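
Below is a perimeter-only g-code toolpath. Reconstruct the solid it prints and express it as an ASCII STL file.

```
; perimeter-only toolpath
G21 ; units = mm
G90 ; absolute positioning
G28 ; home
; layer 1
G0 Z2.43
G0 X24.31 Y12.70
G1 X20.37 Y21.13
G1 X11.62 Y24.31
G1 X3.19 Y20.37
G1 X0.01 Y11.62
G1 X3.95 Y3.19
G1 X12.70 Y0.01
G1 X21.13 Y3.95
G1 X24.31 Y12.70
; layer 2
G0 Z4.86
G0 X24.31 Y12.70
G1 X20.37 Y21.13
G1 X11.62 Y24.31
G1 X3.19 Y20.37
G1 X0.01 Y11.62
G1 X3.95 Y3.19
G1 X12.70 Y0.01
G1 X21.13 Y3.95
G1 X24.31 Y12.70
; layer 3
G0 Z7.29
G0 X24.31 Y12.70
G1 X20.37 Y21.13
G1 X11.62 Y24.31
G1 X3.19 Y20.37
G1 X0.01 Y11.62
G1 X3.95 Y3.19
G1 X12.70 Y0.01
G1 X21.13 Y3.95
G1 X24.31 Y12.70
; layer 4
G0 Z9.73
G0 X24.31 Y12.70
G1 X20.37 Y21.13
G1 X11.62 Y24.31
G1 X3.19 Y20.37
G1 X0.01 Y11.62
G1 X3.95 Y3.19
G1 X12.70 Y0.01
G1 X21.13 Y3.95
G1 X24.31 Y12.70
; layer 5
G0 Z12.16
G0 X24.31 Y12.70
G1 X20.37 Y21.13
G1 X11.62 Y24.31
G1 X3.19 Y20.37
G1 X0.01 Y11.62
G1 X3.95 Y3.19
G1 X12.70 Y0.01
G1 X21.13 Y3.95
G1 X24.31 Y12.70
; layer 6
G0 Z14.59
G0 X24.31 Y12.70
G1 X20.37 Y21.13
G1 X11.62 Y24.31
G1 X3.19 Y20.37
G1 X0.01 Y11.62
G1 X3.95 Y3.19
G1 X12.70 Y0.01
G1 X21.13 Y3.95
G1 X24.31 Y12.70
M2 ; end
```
solid part
  facet normal 0.0000 0.0000 -1.0000
    outer loop
      vertex 11.62 24.31 0.00
      vertex 20.37 21.13 0.00
      vertex 24.31 12.70 0.00
    endloop
  endfacet
  facet normal 0.0000 0.0000 -1.0000
    outer loop
      vertex 3.19 20.37 0.00
      vertex 11.62 24.31 0.00
      vertex 24.31 12.70 0.00
    endloop
  endfacet
  facet normal 0.0000 0.0000 -1.0000
    outer loop
      vertex 0.01 11.62 0.00
      vertex 3.19 20.37 0.00
      vertex 24.31 12.70 0.00
    endloop
  endfacet
  facet normal 0.0000 0.0000 -1.0000
    outer loop
      vertex 3.95 3.19 0.00
      vertex 0.01 11.62 0.00
      vertex 24.31 12.70 0.00
    endloop
  endfacet
  facet normal 0.0000 0.0000 -1.0000
    outer loop
      vertex 12.70 0.01 0.00
      vertex 3.95 3.19 0.00
      vertex 24.31 12.70 0.00
    endloop
  endfacet
  facet normal 0.0000 0.0000 -1.0000
    outer loop
      vertex 21.13 3.95 0.00
      vertex 12.70 0.01 0.00
      vertex 24.31 12.70 0.00
    endloop
  endfacet
  facet normal 0.0000 0.0000 1.0000
    outer loop
      vertex 24.31 12.70 14.59
      vertex 20.37 21.13 14.59
      vertex 11.62 24.31 14.59
    endloop
  endfacet
  facet normal 0.0000 0.0000 1.0000
    outer loop
      vertex 24.31 12.70 14.59
      vertex 11.62 24.31 14.59
      vertex 3.19 20.37 14.59
    endloop
  endfacet
  facet normal 0.0000 0.0000 1.0000
    outer loop
      vertex 24.31 12.70 14.59
      vertex 3.19 20.37 14.59
      vertex 0.01 11.62 14.59
    endloop
  endfacet
  facet normal 0.0000 0.0000 1.0000
    outer loop
      vertex 24.31 12.70 14.59
      vertex 0.01 11.62 14.59
      vertex 3.95 3.19 14.59
    endloop
  endfacet
  facet normal 0.0000 0.0000 1.0000
    outer loop
      vertex 24.31 12.70 14.59
      vertex 3.95 3.19 14.59
      vertex 12.70 0.01 14.59
    endloop
  endfacet
  facet normal 0.0000 0.0000 1.0000
    outer loop
      vertex 24.31 12.70 14.59
      vertex 12.70 0.01 14.59
      vertex 21.13 3.95 14.59
    endloop
  endfacet
  facet normal 0.9059 0.4234 0.0000
    outer loop
      vertex 24.31 12.70 0.00
      vertex 20.37 21.13 0.00
      vertex 20.37 21.13 14.59
    endloop
  endfacet
  facet normal 0.9059 0.4234 0.0000
    outer loop
      vertex 24.31 12.70 0.00
      vertex 20.37 21.13 14.59
      vertex 24.31 12.70 14.59
    endloop
  endfacet
  facet normal 0.3416 0.9399 0.0000
    outer loop
      vertex 20.37 21.13 0.00
      vertex 11.62 24.31 0.00
      vertex 11.62 24.31 14.59
    endloop
  endfacet
  facet normal 0.3416 0.9399 0.0000
    outer loop
      vertex 20.37 21.13 0.00
      vertex 11.62 24.31 14.59
      vertex 20.37 21.13 14.59
    endloop
  endfacet
  facet normal -0.4234 0.9059 0.0000
    outer loop
      vertex 11.62 24.31 0.00
      vertex 3.19 20.37 0.00
      vertex 3.19 20.37 14.59
    endloop
  endfacet
  facet normal -0.4234 0.9059 0.0000
    outer loop
      vertex 11.62 24.31 0.00
      vertex 3.19 20.37 14.59
      vertex 11.62 24.31 14.59
    endloop
  endfacet
  facet normal -0.9399 0.3416 0.0000
    outer loop
      vertex 3.19 20.37 0.00
      vertex 0.01 11.62 0.00
      vertex 0.01 11.62 14.59
    endloop
  endfacet
  facet normal -0.9399 0.3416 0.0000
    outer loop
      vertex 3.19 20.37 0.00
      vertex 0.01 11.62 14.59
      vertex 3.19 20.37 14.59
    endloop
  endfacet
  facet normal -0.9059 -0.4234 0.0000
    outer loop
      vertex 0.01 11.62 0.00
      vertex 3.95 3.19 0.00
      vertex 3.95 3.19 14.59
    endloop
  endfacet
  facet normal -0.9059 -0.4234 0.0000
    outer loop
      vertex 0.01 11.62 0.00
      vertex 3.95 3.19 14.59
      vertex 0.01 11.62 14.59
    endloop
  endfacet
  facet normal -0.3416 -0.9399 0.0000
    outer loop
      vertex 3.95 3.19 0.00
      vertex 12.70 0.01 0.00
      vertex 12.70 0.01 14.59
    endloop
  endfacet
  facet normal -0.3416 -0.9399 0.0000
    outer loop
      vertex 3.95 3.19 0.00
      vertex 12.70 0.01 14.59
      vertex 3.95 3.19 14.59
    endloop
  endfacet
  facet normal 0.4234 -0.9059 0.0000
    outer loop
      vertex 12.70 0.01 0.00
      vertex 21.13 3.95 0.00
      vertex 21.13 3.95 14.59
    endloop
  endfacet
  facet normal 0.4234 -0.9059 0.0000
    outer loop
      vertex 12.70 0.01 0.00
      vertex 21.13 3.95 14.59
      vertex 12.70 0.01 14.59
    endloop
  endfacet
  facet normal 0.9399 -0.3416 0.0000
    outer loop
      vertex 21.13 3.95 0.00
      vertex 24.31 12.70 0.00
      vertex 24.31 12.70 14.59
    endloop
  endfacet
  facet normal 0.9399 -0.3416 0.0000
    outer loop
      vertex 21.13 3.95 0.00
      vertex 24.31 12.70 14.59
      vertex 21.13 3.95 14.59
    endloop
  endfacet
endsolid part

The G0 Z moves step by Δz≈2.43 mm. Every layer's G1 loop is the same polygon, so the solid is a straight extrusion of it from z=0 to z≈14.6. Closing with flat bottom and top caps and triangulating gives 28 facets — a regular 8-sided prism (a cylinder approximated with 8 flat sides), circumscribed radius ≈ 12.2 mm, height ≈ 14.6 mm.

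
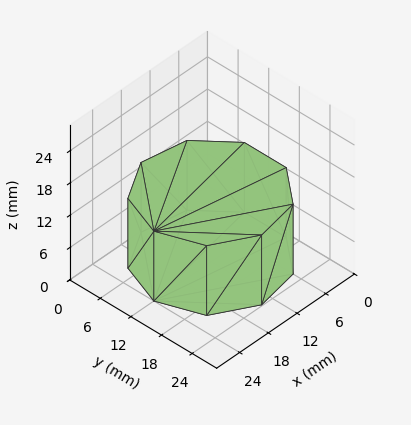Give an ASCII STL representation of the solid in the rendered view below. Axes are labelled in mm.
Reading the render: the shape is a regular 9-sided prism (a cylinder approximated with 9 flat sides), circumscribed radius ≈ 12 mm, height ≈ 13 mm (dimensions read to the nearest mm from the axis ticks). For the STL, each face is triangulated and given an outward normal.

solid part
  facet normal 0.0000 0.0000 -1.0000
    outer loop
      vertex 14.084 23.818 0.000
      vertex 21.193 19.713 0.000
      vertex 24.000 12.000 0.000
    endloop
  endfacet
  facet normal 0.0000 0.0000 -1.0000
    outer loop
      vertex 6.000 22.392 0.000
      vertex 14.084 23.818 0.000
      vertex 24.000 12.000 0.000
    endloop
  endfacet
  facet normal 0.0000 0.0000 -1.0000
    outer loop
      vertex 0.724 16.104 0.000
      vertex 6.000 22.392 0.000
      vertex 24.000 12.000 0.000
    endloop
  endfacet
  facet normal 0.0000 0.0000 -1.0000
    outer loop
      vertex 0.724 7.896 0.000
      vertex 0.724 16.104 0.000
      vertex 24.000 12.000 0.000
    endloop
  endfacet
  facet normal 0.0000 0.0000 -1.0000
    outer loop
      vertex 6.000 1.608 0.000
      vertex 0.724 7.896 0.000
      vertex 24.000 12.000 0.000
    endloop
  endfacet
  facet normal 0.0000 0.0000 -1.0000
    outer loop
      vertex 14.084 0.182 0.000
      vertex 6.000 1.608 0.000
      vertex 24.000 12.000 0.000
    endloop
  endfacet
  facet normal 0.0000 0.0000 -1.0000
    outer loop
      vertex 21.193 4.287 0.000
      vertex 14.084 0.182 0.000
      vertex 24.000 12.000 0.000
    endloop
  endfacet
  facet normal 0.0000 0.0000 1.0000
    outer loop
      vertex 24.000 12.000 13.000
      vertex 21.193 19.713 13.000
      vertex 14.084 23.818 13.000
    endloop
  endfacet
  facet normal 0.0000 0.0000 1.0000
    outer loop
      vertex 24.000 12.000 13.000
      vertex 14.084 23.818 13.000
      vertex 6.000 22.392 13.000
    endloop
  endfacet
  facet normal 0.0000 0.0000 1.0000
    outer loop
      vertex 24.000 12.000 13.000
      vertex 6.000 22.392 13.000
      vertex 0.724 16.104 13.000
    endloop
  endfacet
  facet normal 0.0000 0.0000 1.0000
    outer loop
      vertex 24.000 12.000 13.000
      vertex 0.724 16.104 13.000
      vertex 0.724 7.896 13.000
    endloop
  endfacet
  facet normal 0.0000 0.0000 1.0000
    outer loop
      vertex 24.000 12.000 13.000
      vertex 0.724 7.896 13.000
      vertex 6.000 1.608 13.000
    endloop
  endfacet
  facet normal 0.0000 0.0000 1.0000
    outer loop
      vertex 24.000 12.000 13.000
      vertex 6.000 1.608 13.000
      vertex 14.084 0.182 13.000
    endloop
  endfacet
  facet normal 0.0000 0.0000 1.0000
    outer loop
      vertex 24.000 12.000 13.000
      vertex 14.084 0.182 13.000
      vertex 21.193 4.287 13.000
    endloop
  endfacet
  facet normal 0.9397 0.3420 0.0000
    outer loop
      vertex 24.000 12.000 0.000
      vertex 21.193 19.713 0.000
      vertex 21.193 19.713 13.000
    endloop
  endfacet
  facet normal 0.9397 0.3420 0.0000
    outer loop
      vertex 24.000 12.000 0.000
      vertex 21.193 19.713 13.000
      vertex 24.000 12.000 13.000
    endloop
  endfacet
  facet normal 0.5001 0.8660 0.0000
    outer loop
      vertex 21.193 19.713 0.000
      vertex 14.084 23.818 0.000
      vertex 14.084 23.818 13.000
    endloop
  endfacet
  facet normal 0.5001 0.8660 0.0000
    outer loop
      vertex 21.193 19.713 0.000
      vertex 14.084 23.818 13.000
      vertex 21.193 19.713 13.000
    endloop
  endfacet
  facet normal -0.1737 0.9848 0.0000
    outer loop
      vertex 14.084 23.818 0.000
      vertex 6.000 22.392 0.000
      vertex 6.000 22.392 13.000
    endloop
  endfacet
  facet normal -0.1737 0.9848 0.0000
    outer loop
      vertex 14.084 23.818 0.000
      vertex 6.000 22.392 13.000
      vertex 14.084 23.818 13.000
    endloop
  endfacet
  facet normal -0.7661 0.6428 0.0000
    outer loop
      vertex 6.000 22.392 0.000
      vertex 0.724 16.104 0.000
      vertex 0.724 16.104 13.000
    endloop
  endfacet
  facet normal -0.7661 0.6428 0.0000
    outer loop
      vertex 6.000 22.392 0.000
      vertex 0.724 16.104 13.000
      vertex 6.000 22.392 13.000
    endloop
  endfacet
  facet normal -1.0000 0.0000 0.0000
    outer loop
      vertex 0.724 16.104 0.000
      vertex 0.724 7.896 0.000
      vertex 0.724 7.896 13.000
    endloop
  endfacet
  facet normal -1.0000 0.0000 0.0000
    outer loop
      vertex 0.724 16.104 0.000
      vertex 0.724 7.896 13.000
      vertex 0.724 16.104 13.000
    endloop
  endfacet
  facet normal -0.7661 -0.6428 0.0000
    outer loop
      vertex 0.724 7.896 0.000
      vertex 6.000 1.608 0.000
      vertex 6.000 1.608 13.000
    endloop
  endfacet
  facet normal -0.7661 -0.6428 0.0000
    outer loop
      vertex 0.724 7.896 0.000
      vertex 6.000 1.608 13.000
      vertex 0.724 7.896 13.000
    endloop
  endfacet
  facet normal -0.1737 -0.9848 0.0000
    outer loop
      vertex 6.000 1.608 0.000
      vertex 14.084 0.182 0.000
      vertex 14.084 0.182 13.000
    endloop
  endfacet
  facet normal -0.1737 -0.9848 0.0000
    outer loop
      vertex 6.000 1.608 0.000
      vertex 14.084 0.182 13.000
      vertex 6.000 1.608 13.000
    endloop
  endfacet
  facet normal 0.5001 -0.8660 0.0000
    outer loop
      vertex 14.084 0.182 0.000
      vertex 21.193 4.287 0.000
      vertex 21.193 4.287 13.000
    endloop
  endfacet
  facet normal 0.5001 -0.8660 0.0000
    outer loop
      vertex 14.084 0.182 0.000
      vertex 21.193 4.287 13.000
      vertex 14.084 0.182 13.000
    endloop
  endfacet
  facet normal 0.9397 -0.3420 0.0000
    outer loop
      vertex 21.193 4.287 0.000
      vertex 24.000 12.000 0.000
      vertex 24.000 12.000 13.000
    endloop
  endfacet
  facet normal 0.9397 -0.3420 0.0000
    outer loop
      vertex 21.193 4.287 0.000
      vertex 24.000 12.000 13.000
      vertex 21.193 4.287 13.000
    endloop
  endfacet
endsolid part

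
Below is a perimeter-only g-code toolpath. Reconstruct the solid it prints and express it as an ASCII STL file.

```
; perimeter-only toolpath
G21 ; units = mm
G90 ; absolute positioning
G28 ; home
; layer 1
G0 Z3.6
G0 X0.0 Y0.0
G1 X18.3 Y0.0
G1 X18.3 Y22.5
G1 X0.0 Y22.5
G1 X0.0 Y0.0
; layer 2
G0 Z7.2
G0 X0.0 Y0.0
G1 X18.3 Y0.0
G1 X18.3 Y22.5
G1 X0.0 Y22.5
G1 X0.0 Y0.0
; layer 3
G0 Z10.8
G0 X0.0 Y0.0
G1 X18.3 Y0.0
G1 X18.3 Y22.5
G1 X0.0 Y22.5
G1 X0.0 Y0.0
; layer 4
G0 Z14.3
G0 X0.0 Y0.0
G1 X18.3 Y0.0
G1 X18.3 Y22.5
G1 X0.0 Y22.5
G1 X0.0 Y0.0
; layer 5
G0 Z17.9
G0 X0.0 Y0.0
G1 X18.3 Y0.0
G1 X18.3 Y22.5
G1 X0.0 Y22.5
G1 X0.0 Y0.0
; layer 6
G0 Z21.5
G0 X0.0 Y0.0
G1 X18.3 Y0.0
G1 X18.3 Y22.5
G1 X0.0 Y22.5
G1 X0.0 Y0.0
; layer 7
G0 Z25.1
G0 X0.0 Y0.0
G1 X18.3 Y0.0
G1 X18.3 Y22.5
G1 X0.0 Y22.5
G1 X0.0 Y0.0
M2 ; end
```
solid part
  facet normal 0.0000 0.0000 -1.0000
    outer loop
      vertex 18.3 22.5 0.0
      vertex 18.3 0.0 0.0
      vertex 0.0 0.0 0.0
    endloop
  endfacet
  facet normal 0.0000 0.0000 -1.0000
    outer loop
      vertex 0.0 22.5 0.0
      vertex 18.3 22.5 0.0
      vertex 0.0 0.0 0.0
    endloop
  endfacet
  facet normal 0.0000 0.0000 1.0000
    outer loop
      vertex 0.0 0.0 25.1
      vertex 18.3 0.0 25.1
      vertex 18.3 22.5 25.1
    endloop
  endfacet
  facet normal 0.0000 0.0000 1.0000
    outer loop
      vertex 0.0 0.0 25.1
      vertex 18.3 22.5 25.1
      vertex 0.0 22.5 25.1
    endloop
  endfacet
  facet normal 0.0000 -1.0000 0.0000
    outer loop
      vertex 0.0 0.0 0.0
      vertex 18.3 0.0 0.0
      vertex 18.3 0.0 25.1
    endloop
  endfacet
  facet normal 0.0000 -1.0000 0.0000
    outer loop
      vertex 0.0 0.0 0.0
      vertex 18.3 0.0 25.1
      vertex 0.0 0.0 25.1
    endloop
  endfacet
  facet normal 0.0000 1.0000 0.0000
    outer loop
      vertex 18.3 22.5 25.1
      vertex 18.3 22.5 0.0
      vertex 0.0 22.5 0.0
    endloop
  endfacet
  facet normal 0.0000 1.0000 0.0000
    outer loop
      vertex 0.0 22.5 25.1
      vertex 18.3 22.5 25.1
      vertex 0.0 22.5 0.0
    endloop
  endfacet
  facet normal -1.0000 0.0000 0.0000
    outer loop
      vertex 0.0 22.5 25.1
      vertex 0.0 22.5 0.0
      vertex 0.0 0.0 0.0
    endloop
  endfacet
  facet normal -1.0000 0.0000 0.0000
    outer loop
      vertex 0.0 0.0 25.1
      vertex 0.0 22.5 25.1
      vertex 0.0 0.0 0.0
    endloop
  endfacet
  facet normal 1.0000 0.0000 0.0000
    outer loop
      vertex 18.3 0.0 0.0
      vertex 18.3 22.5 0.0
      vertex 18.3 22.5 25.1
    endloop
  endfacet
  facet normal 1.0000 0.0000 0.0000
    outer loop
      vertex 18.3 0.0 0.0
      vertex 18.3 22.5 25.1
      vertex 18.3 0.0 25.1
    endloop
  endfacet
endsolid part

The G0 Z moves step by Δz≈3.6 mm. Every layer's G1 loop is the same polygon, so the solid is a straight extrusion of it from z=0 to z≈25.1. Closing with flat bottom and top caps and triangulating gives 12 facets — a rectangular box, roughly 18.3 × 22.5 mm footprint and 25.1 mm tall.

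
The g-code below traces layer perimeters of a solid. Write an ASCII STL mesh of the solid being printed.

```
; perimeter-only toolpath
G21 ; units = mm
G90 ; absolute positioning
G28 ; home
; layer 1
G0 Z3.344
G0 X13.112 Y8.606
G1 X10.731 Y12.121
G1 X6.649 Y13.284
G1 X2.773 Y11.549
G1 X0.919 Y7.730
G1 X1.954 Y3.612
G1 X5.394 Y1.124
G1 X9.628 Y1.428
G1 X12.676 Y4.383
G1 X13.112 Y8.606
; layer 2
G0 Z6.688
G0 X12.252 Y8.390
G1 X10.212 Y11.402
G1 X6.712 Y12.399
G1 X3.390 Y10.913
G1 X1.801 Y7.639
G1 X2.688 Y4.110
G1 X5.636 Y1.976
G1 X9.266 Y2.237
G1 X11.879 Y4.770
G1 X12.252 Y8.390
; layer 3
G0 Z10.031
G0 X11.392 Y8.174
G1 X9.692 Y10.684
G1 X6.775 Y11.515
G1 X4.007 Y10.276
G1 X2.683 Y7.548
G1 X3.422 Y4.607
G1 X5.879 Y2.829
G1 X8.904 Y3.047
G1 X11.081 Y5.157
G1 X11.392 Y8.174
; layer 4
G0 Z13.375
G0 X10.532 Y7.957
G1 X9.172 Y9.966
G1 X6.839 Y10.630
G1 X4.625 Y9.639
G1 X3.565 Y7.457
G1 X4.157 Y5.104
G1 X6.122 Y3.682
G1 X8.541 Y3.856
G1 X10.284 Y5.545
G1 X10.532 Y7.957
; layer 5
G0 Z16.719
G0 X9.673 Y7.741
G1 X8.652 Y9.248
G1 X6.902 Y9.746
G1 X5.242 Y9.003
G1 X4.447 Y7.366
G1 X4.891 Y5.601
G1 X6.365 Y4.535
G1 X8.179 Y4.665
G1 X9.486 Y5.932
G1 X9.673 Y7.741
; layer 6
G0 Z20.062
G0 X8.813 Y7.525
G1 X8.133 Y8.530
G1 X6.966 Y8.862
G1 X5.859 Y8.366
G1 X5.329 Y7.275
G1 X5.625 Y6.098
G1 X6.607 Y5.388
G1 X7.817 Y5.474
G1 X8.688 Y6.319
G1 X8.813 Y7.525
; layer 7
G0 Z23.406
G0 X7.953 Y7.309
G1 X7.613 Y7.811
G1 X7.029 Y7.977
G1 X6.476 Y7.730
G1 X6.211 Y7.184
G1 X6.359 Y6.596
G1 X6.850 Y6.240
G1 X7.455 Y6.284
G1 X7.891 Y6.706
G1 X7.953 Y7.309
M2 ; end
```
solid part
  facet normal 0.0000 0.0000 -1.0000
    outer loop
      vertex 6.585 14.168 0.000
      vertex 11.251 12.839 0.000
      vertex 13.972 8.822 0.000
    endloop
  endfacet
  facet normal 0.0000 0.0000 -1.0000
    outer loop
      vertex 2.156 12.186 0.000
      vertex 6.585 14.168 0.000
      vertex 13.972 8.822 0.000
    endloop
  endfacet
  facet normal 0.0000 0.0000 -1.0000
    outer loop
      vertex 0.037 7.821 0.000
      vertex 2.156 12.186 0.000
      vertex 13.972 8.822 0.000
    endloop
  endfacet
  facet normal 0.0000 0.0000 -1.0000
    outer loop
      vertex 1.220 3.115 0.000
      vertex 0.037 7.821 0.000
      vertex 13.972 8.822 0.000
    endloop
  endfacet
  facet normal 0.0000 0.0000 -1.0000
    outer loop
      vertex 5.151 0.271 0.000
      vertex 1.220 3.115 0.000
      vertex 13.972 8.822 0.000
    endloop
  endfacet
  facet normal 0.0000 0.0000 -1.0000
    outer loop
      vertex 9.990 0.619 0.000
      vertex 5.151 0.271 0.000
      vertex 13.972 8.822 0.000
    endloop
  endfacet
  facet normal 0.0000 0.0000 -1.0000
    outer loop
      vertex 13.474 3.996 0.000
      vertex 9.990 0.619 0.000
      vertex 13.972 8.822 0.000
    endloop
  endfacet
  facet normal 0.8034 0.5442 0.2418
    outer loop
      vertex 13.972 8.822 0.000
      vertex 11.251 12.839 0.000
      vertex 7.093 7.093 26.750
    endloop
  endfacet
  facet normal 0.2658 0.9332 0.2418
    outer loop
      vertex 11.251 12.839 0.000
      vertex 6.585 14.168 0.000
      vertex 7.093 7.093 26.750
    endloop
  endfacet
  facet normal -0.3964 0.8857 0.2418
    outer loop
      vertex 6.585 14.168 0.000
      vertex 2.156 12.186 0.000
      vertex 7.093 7.093 26.750
    endloop
  endfacet
  facet normal -0.8729 0.4238 0.2418
    outer loop
      vertex 2.156 12.186 0.000
      vertex 0.037 7.821 0.000
      vertex 7.093 7.093 26.750
    endloop
  endfacet
  facet normal -0.9411 -0.2366 0.2418
    outer loop
      vertex 0.037 7.821 0.000
      vertex 1.220 3.115 0.000
      vertex 7.093 7.093 26.750
    endloop
  endfacet
  facet normal -0.5688 -0.7862 0.2418
    outer loop
      vertex 1.220 3.115 0.000
      vertex 5.151 0.271 0.000
      vertex 7.093 7.093 26.750
    endloop
  endfacet
  facet normal 0.0696 -0.9678 0.2418
    outer loop
      vertex 5.151 0.271 0.000
      vertex 9.990 0.619 0.000
      vertex 7.093 7.093 26.750
    endloop
  endfacet
  facet normal 0.6753 -0.6967 0.2418
    outer loop
      vertex 9.990 0.619 0.000
      vertex 13.474 3.996 0.000
      vertex 7.093 7.093 26.750
    endloop
  endfacet
  facet normal 0.9652 -0.0996 0.2418
    outer loop
      vertex 13.474 3.996 0.000
      vertex 13.972 8.822 0.000
      vertex 7.093 7.093 26.750
    endloop
  endfacet
endsolid part

The G0 Z moves step by Δz≈3.344 mm. The G1 loops shrink linearly with z, so the solid tapers from its base footprint up to z≈26.8. Closing with a flat bottom cap and the tapered top and triangulating gives 16 facets — a regular 9-sided pyramid, base circumscribed radius ≈ 7.09 mm, apex at z ≈ 26.8 mm.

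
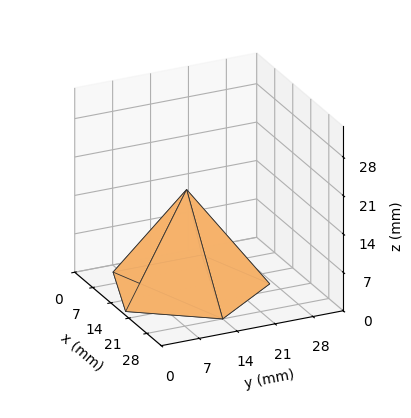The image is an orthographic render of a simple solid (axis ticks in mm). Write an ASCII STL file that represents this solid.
Reading the render: the shape is a regular 5-sided pyramid, base circumscribed radius ≈ 14 mm, apex at z ≈ 18 mm (dimensions read to the nearest mm from the axis ticks). For the STL, each face is triangulated and given an outward normal.

solid part
  facet normal 0.0000 0.0000 -1.0000
    outer loop
      vertex 2.7 22.2 0.0
      vertex 18.3 27.3 0.0
      vertex 28.0 14.0 0.0
    endloop
  endfacet
  facet normal 0.0000 0.0000 -1.0000
    outer loop
      vertex 2.7 5.8 0.0
      vertex 2.7 22.2 0.0
      vertex 28.0 14.0 0.0
    endloop
  endfacet
  facet normal 0.0000 0.0000 -1.0000
    outer loop
      vertex 18.3 0.7 0.0
      vertex 2.7 5.8 0.0
      vertex 28.0 14.0 0.0
    endloop
  endfacet
  facet normal 0.6841 0.4989 0.5321
    outer loop
      vertex 28.0 14.0 0.0
      vertex 18.3 27.3 0.0
      vertex 14.0 14.0 18.0
    endloop
  endfacet
  facet normal -0.2631 0.8049 0.5319
    outer loop
      vertex 18.3 27.3 0.0
      vertex 2.7 22.2 0.0
      vertex 14.0 14.0 18.0
    endloop
  endfacet
  facet normal -0.8469 0.0000 0.5317
    outer loop
      vertex 2.7 22.2 0.0
      vertex 2.7 5.8 0.0
      vertex 14.0 14.0 18.0
    endloop
  endfacet
  facet normal -0.2631 -0.8049 0.5319
    outer loop
      vertex 2.7 5.8 0.0
      vertex 18.3 0.7 0.0
      vertex 14.0 14.0 18.0
    endloop
  endfacet
  facet normal 0.6841 -0.4989 0.5321
    outer loop
      vertex 18.3 0.7 0.0
      vertex 28.0 14.0 0.0
      vertex 14.0 14.0 18.0
    endloop
  endfacet
endsolid part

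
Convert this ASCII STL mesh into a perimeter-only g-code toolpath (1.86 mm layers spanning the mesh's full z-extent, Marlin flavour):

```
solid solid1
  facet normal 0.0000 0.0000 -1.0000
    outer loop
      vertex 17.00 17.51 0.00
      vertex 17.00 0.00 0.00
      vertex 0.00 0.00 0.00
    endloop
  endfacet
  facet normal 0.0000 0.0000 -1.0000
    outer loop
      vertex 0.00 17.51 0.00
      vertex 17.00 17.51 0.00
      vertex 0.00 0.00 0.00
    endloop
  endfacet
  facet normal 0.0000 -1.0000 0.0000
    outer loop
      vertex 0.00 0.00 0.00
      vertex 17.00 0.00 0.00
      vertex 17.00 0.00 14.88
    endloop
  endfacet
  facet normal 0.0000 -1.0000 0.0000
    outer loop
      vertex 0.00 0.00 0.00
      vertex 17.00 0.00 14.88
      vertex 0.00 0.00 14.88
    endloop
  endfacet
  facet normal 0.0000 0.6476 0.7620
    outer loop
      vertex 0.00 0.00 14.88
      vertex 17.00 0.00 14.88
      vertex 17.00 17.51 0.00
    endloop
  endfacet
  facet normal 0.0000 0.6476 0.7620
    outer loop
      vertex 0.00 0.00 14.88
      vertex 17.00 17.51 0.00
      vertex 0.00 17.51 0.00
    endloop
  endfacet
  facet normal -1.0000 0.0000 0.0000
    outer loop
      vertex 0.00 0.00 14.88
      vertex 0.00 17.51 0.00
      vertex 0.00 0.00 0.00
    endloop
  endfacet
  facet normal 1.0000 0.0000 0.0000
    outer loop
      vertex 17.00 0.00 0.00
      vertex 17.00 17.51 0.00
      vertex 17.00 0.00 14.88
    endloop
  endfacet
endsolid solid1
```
; perimeter-only toolpath
G21 ; units = mm
G90 ; absolute positioning
G28 ; home
; layer 1
G0 Z1.86
G0 X0.00 Y0.00
G1 X17.00 Y0.00
G1 X17.00 Y15.32
G1 X0.00 Y15.32
G1 X0.00 Y0.00
; layer 2
G0 Z3.72
G0 X0.00 Y0.00
G1 X17.00 Y0.00
G1 X17.00 Y13.13
G1 X0.00 Y13.13
G1 X0.00 Y0.00
; layer 3
G0 Z5.58
G0 X0.00 Y0.00
G1 X17.00 Y0.00
G1 X17.00 Y10.94
G1 X0.00 Y10.94
G1 X0.00 Y0.00
; layer 4
G0 Z7.44
G0 X0.00 Y0.00
G1 X17.00 Y0.00
G1 X17.00 Y8.76
G1 X0.00 Y8.76
G1 X0.00 Y0.00
; layer 5
G0 Z9.30
G0 X0.00 Y0.00
G1 X17.00 Y0.00
G1 X17.00 Y6.57
G1 X0.00 Y6.57
G1 X0.00 Y0.00
; layer 6
G0 Z11.16
G0 X0.00 Y0.00
G1 X17.00 Y0.00
G1 X17.00 Y4.38
G1 X0.00 Y4.38
G1 X0.00 Y0.00
; layer 7
G0 Z13.02
G0 X0.00 Y0.00
G1 X17.00 Y0.00
G1 X17.00 Y2.19
G1 X0.00 Y2.19
G1 X0.00 Y0.00
M2 ; end

The solid is a wedge (ramp): 17 × 17.5 mm base, rising to 14.9 mm along the y=0 edge and sloping linearly to z=0 at y=17.5. Slicing at Δz = 1.86 mm — 8 equal slices spanning the solid's height, so layer i sits at z = i·h/8 — gives 7 non-empty perimeters. Each is a 4-segment closed polygon; G0 lifts to the layer z and rapids to the start vertex, then G1 traces the edges. The cross-section shrinks linearly with z (the slice at the apex is degenerate and omitted).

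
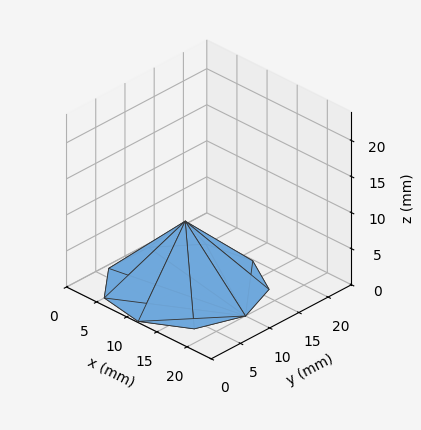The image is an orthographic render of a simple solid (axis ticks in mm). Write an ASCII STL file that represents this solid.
Reading the render: the shape is a regular 9-sided pyramid, base circumscribed radius ≈ 10 mm, apex at z ≈ 9 mm (dimensions read to the nearest mm from the axis ticks). For the STL, each face is triangulated and given an outward normal.

solid part
  facet normal 0.0000 0.0000 -1.0000
    outer loop
      vertex 11.7 19.8 0.0
      vertex 17.7 16.4 0.0
      vertex 20.0 10.0 0.0
    endloop
  endfacet
  facet normal 0.0000 0.0000 -1.0000
    outer loop
      vertex 5.0 18.7 0.0
      vertex 11.7 19.8 0.0
      vertex 20.0 10.0 0.0
    endloop
  endfacet
  facet normal 0.0000 0.0000 -1.0000
    outer loop
      vertex 0.6 13.4 0.0
      vertex 5.0 18.7 0.0
      vertex 20.0 10.0 0.0
    endloop
  endfacet
  facet normal 0.0000 0.0000 -1.0000
    outer loop
      vertex 0.6 6.6 0.0
      vertex 0.6 13.4 0.0
      vertex 20.0 10.0 0.0
    endloop
  endfacet
  facet normal 0.0000 0.0000 -1.0000
    outer loop
      vertex 5.0 1.3 0.0
      vertex 0.6 6.6 0.0
      vertex 20.0 10.0 0.0
    endloop
  endfacet
  facet normal 0.0000 0.0000 -1.0000
    outer loop
      vertex 11.7 0.2 0.0
      vertex 5.0 1.3 0.0
      vertex 20.0 10.0 0.0
    endloop
  endfacet
  facet normal 0.0000 0.0000 -1.0000
    outer loop
      vertex 17.7 3.6 0.0
      vertex 11.7 0.2 0.0
      vertex 20.0 10.0 0.0
    endloop
  endfacet
  facet normal 0.6504 0.2337 0.7227
    outer loop
      vertex 20.0 10.0 0.0
      vertex 17.7 16.4 0.0
      vertex 10.0 10.0 9.0
    endloop
  endfacet
  facet normal 0.3416 0.6029 0.7210
    outer loop
      vertex 17.7 16.4 0.0
      vertex 11.7 19.8 0.0
      vertex 10.0 10.0 9.0
    endloop
  endfacet
  facet normal -0.1121 0.6826 0.7221
    outer loop
      vertex 11.7 19.8 0.0
      vertex 5.0 18.7 0.0
      vertex 10.0 10.0 9.0
    endloop
  endfacet
  facet normal -0.5320 0.4416 0.7225
    outer loop
      vertex 5.0 18.7 0.0
      vertex 0.6 13.4 0.0
      vertex 10.0 10.0 9.0
    endloop
  endfacet
  facet normal -0.6916 0.0000 0.7223
    outer loop
      vertex 0.6 13.4 0.0
      vertex 0.6 6.6 0.0
      vertex 10.0 10.0 9.0
    endloop
  endfacet
  facet normal -0.5320 -0.4416 0.7225
    outer loop
      vertex 0.6 6.6 0.0
      vertex 5.0 1.3 0.0
      vertex 10.0 10.0 9.0
    endloop
  endfacet
  facet normal -0.1121 -0.6826 0.7221
    outer loop
      vertex 5.0 1.3 0.0
      vertex 11.7 0.2 0.0
      vertex 10.0 10.0 9.0
    endloop
  endfacet
  facet normal 0.3416 -0.6029 0.7210
    outer loop
      vertex 11.7 0.2 0.0
      vertex 17.7 3.6 0.0
      vertex 10.0 10.0 9.0
    endloop
  endfacet
  facet normal 0.6504 -0.2337 0.7227
    outer loop
      vertex 17.7 3.6 0.0
      vertex 20.0 10.0 0.0
      vertex 10.0 10.0 9.0
    endloop
  endfacet
endsolid part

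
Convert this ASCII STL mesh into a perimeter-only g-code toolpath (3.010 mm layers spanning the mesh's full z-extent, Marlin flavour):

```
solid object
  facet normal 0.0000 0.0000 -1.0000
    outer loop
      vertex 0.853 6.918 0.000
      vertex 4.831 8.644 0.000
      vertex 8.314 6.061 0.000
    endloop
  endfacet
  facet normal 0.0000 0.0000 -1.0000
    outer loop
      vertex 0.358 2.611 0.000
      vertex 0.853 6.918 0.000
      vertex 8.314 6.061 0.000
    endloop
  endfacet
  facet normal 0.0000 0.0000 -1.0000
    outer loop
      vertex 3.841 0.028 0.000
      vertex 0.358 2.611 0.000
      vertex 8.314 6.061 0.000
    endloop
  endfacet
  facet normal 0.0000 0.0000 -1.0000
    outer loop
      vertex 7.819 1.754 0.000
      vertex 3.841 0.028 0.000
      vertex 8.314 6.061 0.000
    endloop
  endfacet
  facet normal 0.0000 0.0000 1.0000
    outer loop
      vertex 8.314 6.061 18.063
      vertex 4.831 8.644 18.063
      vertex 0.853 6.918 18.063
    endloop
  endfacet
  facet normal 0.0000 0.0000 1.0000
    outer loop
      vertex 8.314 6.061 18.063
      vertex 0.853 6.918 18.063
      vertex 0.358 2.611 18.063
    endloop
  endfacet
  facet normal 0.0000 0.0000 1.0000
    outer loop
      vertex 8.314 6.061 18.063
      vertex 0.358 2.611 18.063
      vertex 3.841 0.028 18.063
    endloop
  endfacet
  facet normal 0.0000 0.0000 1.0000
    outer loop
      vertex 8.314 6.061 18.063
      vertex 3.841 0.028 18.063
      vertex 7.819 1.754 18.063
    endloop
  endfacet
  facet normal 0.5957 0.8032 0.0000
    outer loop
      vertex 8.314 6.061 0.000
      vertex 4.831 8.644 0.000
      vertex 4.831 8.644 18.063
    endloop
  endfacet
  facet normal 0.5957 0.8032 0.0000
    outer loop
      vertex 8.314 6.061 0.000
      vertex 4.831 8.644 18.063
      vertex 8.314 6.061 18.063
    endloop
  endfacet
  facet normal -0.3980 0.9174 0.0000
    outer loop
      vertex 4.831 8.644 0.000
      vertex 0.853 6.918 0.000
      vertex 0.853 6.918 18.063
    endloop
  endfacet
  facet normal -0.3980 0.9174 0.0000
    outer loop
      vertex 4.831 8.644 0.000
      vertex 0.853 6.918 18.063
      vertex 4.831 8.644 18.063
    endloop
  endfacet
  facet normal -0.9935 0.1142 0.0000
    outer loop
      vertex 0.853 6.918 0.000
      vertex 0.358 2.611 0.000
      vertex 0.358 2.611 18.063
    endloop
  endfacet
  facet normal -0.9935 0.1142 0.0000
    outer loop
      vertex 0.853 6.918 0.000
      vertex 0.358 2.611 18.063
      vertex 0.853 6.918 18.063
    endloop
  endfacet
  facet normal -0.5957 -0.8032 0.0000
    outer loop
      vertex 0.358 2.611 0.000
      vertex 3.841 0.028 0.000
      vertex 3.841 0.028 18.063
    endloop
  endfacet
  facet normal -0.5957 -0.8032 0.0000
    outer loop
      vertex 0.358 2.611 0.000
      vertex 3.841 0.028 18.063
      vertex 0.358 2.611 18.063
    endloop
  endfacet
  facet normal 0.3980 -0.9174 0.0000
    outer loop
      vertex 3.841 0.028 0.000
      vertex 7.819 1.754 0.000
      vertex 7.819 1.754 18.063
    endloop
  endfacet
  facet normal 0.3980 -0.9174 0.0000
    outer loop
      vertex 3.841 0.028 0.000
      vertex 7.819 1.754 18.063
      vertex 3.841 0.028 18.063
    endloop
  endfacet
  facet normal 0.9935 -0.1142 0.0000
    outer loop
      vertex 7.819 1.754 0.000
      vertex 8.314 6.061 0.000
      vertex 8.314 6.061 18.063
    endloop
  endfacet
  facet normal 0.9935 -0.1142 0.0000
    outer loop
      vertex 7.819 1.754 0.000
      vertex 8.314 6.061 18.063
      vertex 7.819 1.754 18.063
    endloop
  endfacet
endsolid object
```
; perimeter-only toolpath
G21 ; units = mm
G90 ; absolute positioning
G28 ; home
; layer 1
G0 Z3.010
G0 X8.314 Y6.061
G1 X4.831 Y8.644
G1 X0.853 Y6.918
G1 X0.358 Y2.611
G1 X3.841 Y0.028
G1 X7.819 Y1.754
G1 X8.314 Y6.061
; layer 2
G0 Z6.021
G0 X8.314 Y6.061
G1 X4.831 Y8.644
G1 X0.853 Y6.918
G1 X0.358 Y2.611
G1 X3.841 Y0.028
G1 X7.819 Y1.754
G1 X8.314 Y6.061
; layer 3
G0 Z9.031
G0 X8.314 Y6.061
G1 X4.831 Y8.644
G1 X0.853 Y6.918
G1 X0.358 Y2.611
G1 X3.841 Y0.028
G1 X7.819 Y1.754
G1 X8.314 Y6.061
; layer 4
G0 Z12.042
G0 X8.314 Y6.061
G1 X4.831 Y8.644
G1 X0.853 Y6.918
G1 X0.358 Y2.611
G1 X3.841 Y0.028
G1 X7.819 Y1.754
G1 X8.314 Y6.061
; layer 5
G0 Z15.053
G0 X8.314 Y6.061
G1 X4.831 Y8.644
G1 X0.853 Y6.918
G1 X0.358 Y2.611
G1 X3.841 Y0.028
G1 X7.819 Y1.754
G1 X8.314 Y6.061
; layer 6
G0 Z18.063
G0 X8.314 Y6.061
G1 X4.831 Y8.644
G1 X0.853 Y6.918
G1 X0.358 Y2.611
G1 X3.841 Y0.028
G1 X7.819 Y1.754
G1 X8.314 Y6.061
M2 ; end

The solid is a regular 6-sided prism (a cylinder approximated with 6 flat sides), circumscribed radius ≈ 4.34 mm, height ≈ 18.1 mm. Slicing at Δz = 3.010 mm — 6 equal slices spanning the solid's height, so layer i sits at z = i·h/6 — gives 6 non-empty perimeters. Each is a 6-segment closed polygon; G0 lifts to the layer z and rapids to the start vertex, then G1 traces the edges.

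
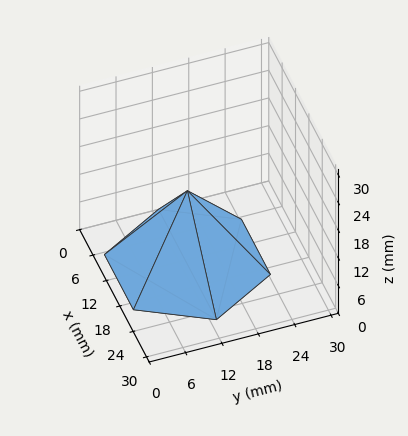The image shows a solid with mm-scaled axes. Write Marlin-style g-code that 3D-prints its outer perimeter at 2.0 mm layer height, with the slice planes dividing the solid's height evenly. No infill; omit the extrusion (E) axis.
Reading the render: the shape is a regular 6-sided pyramid, base circumscribed radius ≈ 13 mm, apex at z ≈ 16 mm (dimensions read to the nearest mm from the axis ticks). For the g-code, the solid's height is divided into equal slices at the stated Δz and each level perimeter traced with G1 moves after a G0 lift.

; perimeter-only toolpath
G21 ; units = mm
G90 ; absolute positioning
G28 ; home
; layer 1
G0 Z2.0
G0 X24.4 Y13.0
G1 X18.7 Y22.9
G1 X7.3 Y22.9
G1 X1.6 Y13.0
G1 X7.3 Y3.1
G1 X18.7 Y3.1
G1 X24.4 Y13.0
; layer 2
G0 Z4.0
G0 X22.8 Y13.0
G1 X17.9 Y21.5
G1 X8.1 Y21.5
G1 X3.2 Y13.0
G1 X8.1 Y4.5
G1 X17.9 Y4.5
G1 X22.8 Y13.0
; layer 3
G0 Z6.0
G0 X21.1 Y13.0
G1 X17.1 Y20.1
G1 X8.9 Y20.1
G1 X4.9 Y13.0
G1 X8.9 Y5.9
G1 X17.1 Y5.9
G1 X21.1 Y13.0
; layer 4
G0 Z8.0
G0 X19.5 Y13.0
G1 X16.2 Y18.6
G1 X9.8 Y18.6
G1 X6.5 Y13.0
G1 X9.8 Y7.3
G1 X16.2 Y7.3
G1 X19.5 Y13.0
; layer 5
G0 Z10.0
G0 X17.9 Y13.0
G1 X15.4 Y17.2
G1 X10.6 Y17.2
G1 X8.1 Y13.0
G1 X10.6 Y8.8
G1 X15.4 Y8.8
G1 X17.9 Y13.0
; layer 6
G0 Z12.0
G0 X16.2 Y13.0
G1 X14.6 Y15.8
G1 X11.4 Y15.8
G1 X9.8 Y13.0
G1 X11.4 Y10.2
G1 X14.6 Y10.2
G1 X16.2 Y13.0
; layer 7
G0 Z14.0
G0 X14.6 Y13.0
G1 X13.8 Y14.4
G1 X12.2 Y14.4
G1 X11.4 Y13.0
G1 X12.2 Y11.6
G1 X13.8 Y11.6
G1 X14.6 Y13.0
M2 ; end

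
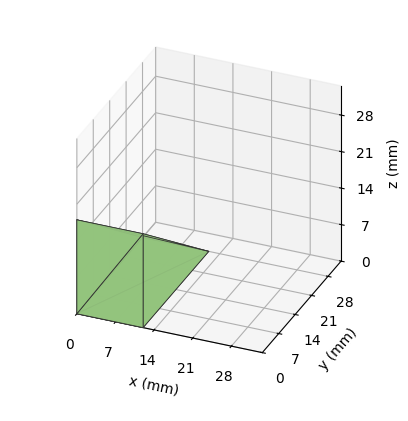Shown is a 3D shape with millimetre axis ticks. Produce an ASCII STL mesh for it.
Reading the render: the shape is a wedge (ramp): 12 × 28 mm base, rising to 18 mm along the y=0 edge and sloping linearly to z=0 at y=28 (dimensions read to the nearest mm from the axis ticks). For the STL, each face is triangulated and given an outward normal.

solid part
  facet normal 0.0000 0.0000 -1.0000
    outer loop
      vertex 12.00 28.00 0.00
      vertex 12.00 0.00 0.00
      vertex 0.00 0.00 0.00
    endloop
  endfacet
  facet normal 0.0000 0.0000 -1.0000
    outer loop
      vertex 0.00 28.00 0.00
      vertex 12.00 28.00 0.00
      vertex 0.00 0.00 0.00
    endloop
  endfacet
  facet normal 0.0000 -1.0000 0.0000
    outer loop
      vertex 0.00 0.00 0.00
      vertex 12.00 0.00 0.00
      vertex 12.00 0.00 18.00
    endloop
  endfacet
  facet normal 0.0000 -1.0000 0.0000
    outer loop
      vertex 0.00 0.00 0.00
      vertex 12.00 0.00 18.00
      vertex 0.00 0.00 18.00
    endloop
  endfacet
  facet normal 0.0000 0.5408 0.8412
    outer loop
      vertex 0.00 0.00 18.00
      vertex 12.00 0.00 18.00
      vertex 12.00 28.00 0.00
    endloop
  endfacet
  facet normal 0.0000 0.5408 0.8412
    outer loop
      vertex 0.00 0.00 18.00
      vertex 12.00 28.00 0.00
      vertex 0.00 28.00 0.00
    endloop
  endfacet
  facet normal -1.0000 0.0000 0.0000
    outer loop
      vertex 0.00 0.00 18.00
      vertex 0.00 28.00 0.00
      vertex 0.00 0.00 0.00
    endloop
  endfacet
  facet normal 1.0000 0.0000 0.0000
    outer loop
      vertex 12.00 0.00 0.00
      vertex 12.00 28.00 0.00
      vertex 12.00 0.00 18.00
    endloop
  endfacet
endsolid part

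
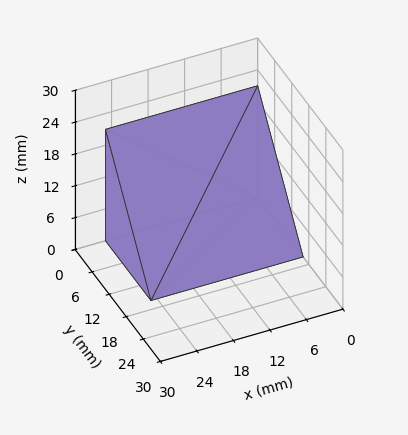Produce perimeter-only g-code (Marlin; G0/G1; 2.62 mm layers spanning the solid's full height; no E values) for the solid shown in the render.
Reading the render: the shape is a wedge (ramp): 25 × 16 mm base, rising to 21 mm along the y=0 edge and sloping linearly to z=0 at y=16 (dimensions read to the nearest mm from the axis ticks). For the g-code, the solid's height is divided into equal slices at the stated Δz and each level perimeter traced with G1 moves after a G0 lift.

; perimeter-only toolpath
G21 ; units = mm
G90 ; absolute positioning
G28 ; home
; layer 1
G0 Z2.62
G0 X0.00 Y0.00
G1 X25.00 Y0.00
G1 X25.00 Y14.00
G1 X0.00 Y14.00
G1 X0.00 Y0.00
; layer 2
G0 Z5.25
G0 X0.00 Y0.00
G1 X25.00 Y0.00
G1 X25.00 Y12.00
G1 X0.00 Y12.00
G1 X0.00 Y0.00
; layer 3
G0 Z7.88
G0 X0.00 Y0.00
G1 X25.00 Y0.00
G1 X25.00 Y10.00
G1 X0.00 Y10.00
G1 X0.00 Y0.00
; layer 4
G0 Z10.50
G0 X0.00 Y0.00
G1 X25.00 Y0.00
G1 X25.00 Y8.00
G1 X0.00 Y8.00
G1 X0.00 Y0.00
; layer 5
G0 Z13.12
G0 X0.00 Y0.00
G1 X25.00 Y0.00
G1 X25.00 Y6.00
G1 X0.00 Y6.00
G1 X0.00 Y0.00
; layer 6
G0 Z15.75
G0 X0.00 Y0.00
G1 X25.00 Y0.00
G1 X25.00 Y4.00
G1 X0.00 Y4.00
G1 X0.00 Y0.00
; layer 7
G0 Z18.38
G0 X0.00 Y0.00
G1 X25.00 Y0.00
G1 X25.00 Y2.00
G1 X0.00 Y2.00
G1 X0.00 Y0.00
M2 ; end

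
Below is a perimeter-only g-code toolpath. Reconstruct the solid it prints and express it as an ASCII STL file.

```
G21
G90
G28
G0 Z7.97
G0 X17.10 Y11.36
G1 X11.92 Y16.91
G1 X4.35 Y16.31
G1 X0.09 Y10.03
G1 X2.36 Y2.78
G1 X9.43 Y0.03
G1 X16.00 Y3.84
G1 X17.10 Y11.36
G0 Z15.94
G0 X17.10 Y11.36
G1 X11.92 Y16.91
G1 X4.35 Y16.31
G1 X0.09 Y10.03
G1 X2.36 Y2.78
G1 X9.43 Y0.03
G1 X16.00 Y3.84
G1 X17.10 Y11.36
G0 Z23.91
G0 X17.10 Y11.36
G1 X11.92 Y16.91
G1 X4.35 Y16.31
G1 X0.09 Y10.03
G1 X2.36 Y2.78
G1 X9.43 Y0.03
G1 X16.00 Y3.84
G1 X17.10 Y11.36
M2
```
solid part
  facet normal 0.0000 0.0000 -1.0000
    outer loop
      vertex 4.35 16.31 0.00
      vertex 11.92 16.91 0.00
      vertex 17.10 11.36 0.00
    endloop
  endfacet
  facet normal 0.0000 0.0000 -1.0000
    outer loop
      vertex 0.09 10.03 0.00
      vertex 4.35 16.31 0.00
      vertex 17.10 11.36 0.00
    endloop
  endfacet
  facet normal 0.0000 0.0000 -1.0000
    outer loop
      vertex 2.36 2.78 0.00
      vertex 0.09 10.03 0.00
      vertex 17.10 11.36 0.00
    endloop
  endfacet
  facet normal 0.0000 0.0000 -1.0000
    outer loop
      vertex 9.43 0.03 0.00
      vertex 2.36 2.78 0.00
      vertex 17.10 11.36 0.00
    endloop
  endfacet
  facet normal 0.0000 0.0000 -1.0000
    outer loop
      vertex 16.00 3.84 0.00
      vertex 9.43 0.03 0.00
      vertex 17.10 11.36 0.00
    endloop
  endfacet
  facet normal 0.0000 0.0000 1.0000
    outer loop
      vertex 17.10 11.36 23.91
      vertex 11.92 16.91 23.91
      vertex 4.35 16.31 23.91
    endloop
  endfacet
  facet normal 0.0000 0.0000 1.0000
    outer loop
      vertex 17.10 11.36 23.91
      vertex 4.35 16.31 23.91
      vertex 0.09 10.03 23.91
    endloop
  endfacet
  facet normal 0.0000 0.0000 1.0000
    outer loop
      vertex 17.10 11.36 23.91
      vertex 0.09 10.03 23.91
      vertex 2.36 2.78 23.91
    endloop
  endfacet
  facet normal 0.0000 0.0000 1.0000
    outer loop
      vertex 17.10 11.36 23.91
      vertex 2.36 2.78 23.91
      vertex 9.43 0.03 23.91
    endloop
  endfacet
  facet normal 0.0000 0.0000 1.0000
    outer loop
      vertex 17.10 11.36 23.91
      vertex 9.43 0.03 23.91
      vertex 16.00 3.84 23.91
    endloop
  endfacet
  facet normal 0.7311 0.6823 0.0000
    outer loop
      vertex 17.10 11.36 0.00
      vertex 11.92 16.91 0.00
      vertex 11.92 16.91 23.91
    endloop
  endfacet
  facet normal 0.7311 0.6823 0.0000
    outer loop
      vertex 17.10 11.36 0.00
      vertex 11.92 16.91 23.91
      vertex 17.10 11.36 23.91
    endloop
  endfacet
  facet normal -0.0790 0.9969 0.0000
    outer loop
      vertex 11.92 16.91 0.00
      vertex 4.35 16.31 0.00
      vertex 4.35 16.31 23.91
    endloop
  endfacet
  facet normal -0.0790 0.9969 0.0000
    outer loop
      vertex 11.92 16.91 0.00
      vertex 4.35 16.31 23.91
      vertex 11.92 16.91 23.91
    endloop
  endfacet
  facet normal -0.8276 0.5614 0.0000
    outer loop
      vertex 4.35 16.31 0.00
      vertex 0.09 10.03 0.00
      vertex 0.09 10.03 23.91
    endloop
  endfacet
  facet normal -0.8276 0.5614 0.0000
    outer loop
      vertex 4.35 16.31 0.00
      vertex 0.09 10.03 23.91
      vertex 4.35 16.31 23.91
    endloop
  endfacet
  facet normal -0.9543 -0.2988 0.0000
    outer loop
      vertex 0.09 10.03 0.00
      vertex 2.36 2.78 0.00
      vertex 2.36 2.78 23.91
    endloop
  endfacet
  facet normal -0.9543 -0.2988 0.0000
    outer loop
      vertex 0.09 10.03 0.00
      vertex 2.36 2.78 23.91
      vertex 0.09 10.03 23.91
    endloop
  endfacet
  facet normal -0.3625 -0.9320 0.0000
    outer loop
      vertex 2.36 2.78 0.00
      vertex 9.43 0.03 0.00
      vertex 9.43 0.03 23.91
    endloop
  endfacet
  facet normal -0.3625 -0.9320 0.0000
    outer loop
      vertex 2.36 2.78 0.00
      vertex 9.43 0.03 23.91
      vertex 2.36 2.78 23.91
    endloop
  endfacet
  facet normal 0.5017 -0.8651 0.0000
    outer loop
      vertex 9.43 0.03 0.00
      vertex 16.00 3.84 0.00
      vertex 16.00 3.84 23.91
    endloop
  endfacet
  facet normal 0.5017 -0.8651 0.0000
    outer loop
      vertex 9.43 0.03 0.00
      vertex 16.00 3.84 23.91
      vertex 9.43 0.03 23.91
    endloop
  endfacet
  facet normal 0.9895 -0.1447 0.0000
    outer loop
      vertex 16.00 3.84 0.00
      vertex 17.10 11.36 0.00
      vertex 17.10 11.36 23.91
    endloop
  endfacet
  facet normal 0.9895 -0.1447 0.0000
    outer loop
      vertex 16.00 3.84 0.00
      vertex 17.10 11.36 23.91
      vertex 16.00 3.84 23.91
    endloop
  endfacet
endsolid part

The G0 Z moves step by Δz≈7.97 mm. Every layer's G1 loop is the same polygon, so the solid is a straight extrusion of it from z=0 to z≈23.9. Closing with flat bottom and top caps and triangulating gives 24 facets — a regular 7-sided prism (a cylinder approximated with 7 flat sides), circumscribed radius ≈ 8.75 mm, height ≈ 23.9 mm.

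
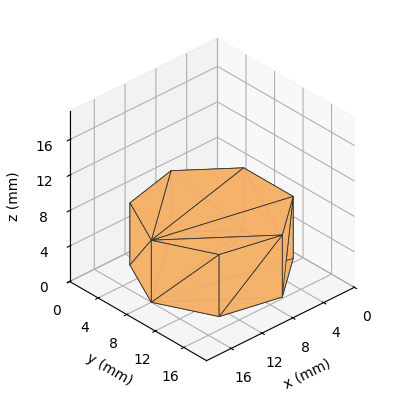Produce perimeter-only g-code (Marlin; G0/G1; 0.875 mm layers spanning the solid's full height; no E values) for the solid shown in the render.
Reading the render: the shape is a regular 7-sided prism (a cylinder approximated with 7 flat sides), circumscribed radius ≈ 8 mm, height ≈ 7 mm (dimensions read to the nearest mm from the axis ticks). For the g-code, the solid's height is divided into equal slices at the stated Δz and each level perimeter traced with G1 moves after a G0 lift.

; perimeter-only toolpath
G21 ; units = mm
G90 ; absolute positioning
G28 ; home
; layer 1
G0 Z0.875
G0 X16.000 Y8.000
G1 X12.988 Y14.255
G1 X6.220 Y15.799
G1 X0.792 Y11.471
G1 X0.792 Y4.529
G1 X6.220 Y0.201
G1 X12.988 Y1.745
G1 X16.000 Y8.000
; layer 2
G0 Z1.750
G0 X16.000 Y8.000
G1 X12.988 Y14.255
G1 X6.220 Y15.799
G1 X0.792 Y11.471
G1 X0.792 Y4.529
G1 X6.220 Y0.201
G1 X12.988 Y1.745
G1 X16.000 Y8.000
; layer 3
G0 Z2.625
G0 X16.000 Y8.000
G1 X12.988 Y14.255
G1 X6.220 Y15.799
G1 X0.792 Y11.471
G1 X0.792 Y4.529
G1 X6.220 Y0.201
G1 X12.988 Y1.745
G1 X16.000 Y8.000
; layer 4
G0 Z3.500
G0 X16.000 Y8.000
G1 X12.988 Y14.255
G1 X6.220 Y15.799
G1 X0.792 Y11.471
G1 X0.792 Y4.529
G1 X6.220 Y0.201
G1 X12.988 Y1.745
G1 X16.000 Y8.000
; layer 5
G0 Z4.375
G0 X16.000 Y8.000
G1 X12.988 Y14.255
G1 X6.220 Y15.799
G1 X0.792 Y11.471
G1 X0.792 Y4.529
G1 X6.220 Y0.201
G1 X12.988 Y1.745
G1 X16.000 Y8.000
; layer 6
G0 Z5.250
G0 X16.000 Y8.000
G1 X12.988 Y14.255
G1 X6.220 Y15.799
G1 X0.792 Y11.471
G1 X0.792 Y4.529
G1 X6.220 Y0.201
G1 X12.988 Y1.745
G1 X16.000 Y8.000
; layer 7
G0 Z6.125
G0 X16.000 Y8.000
G1 X12.988 Y14.255
G1 X6.220 Y15.799
G1 X0.792 Y11.471
G1 X0.792 Y4.529
G1 X6.220 Y0.201
G1 X12.988 Y1.745
G1 X16.000 Y8.000
; layer 8
G0 Z7.000
G0 X16.000 Y8.000
G1 X12.988 Y14.255
G1 X6.220 Y15.799
G1 X0.792 Y11.471
G1 X0.792 Y4.529
G1 X6.220 Y0.201
G1 X12.988 Y1.745
G1 X16.000 Y8.000
M2 ; end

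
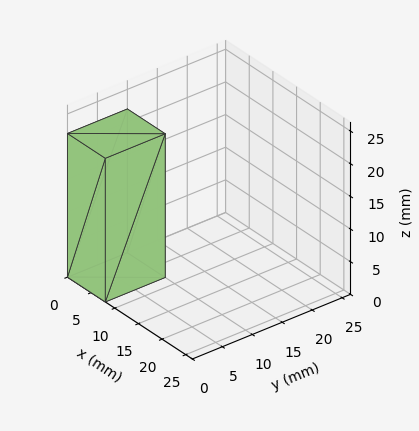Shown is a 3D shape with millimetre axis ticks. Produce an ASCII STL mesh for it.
Reading the render: the shape is a rectangular box, roughly 8 × 10 mm footprint and 22 mm tall (dimensions read to the nearest mm from the axis ticks). For the STL, each face is triangulated and given an outward normal.

solid part
  facet normal 0.0000 0.0000 -1.0000
    outer loop
      vertex 8.0 10.0 0.0
      vertex 8.0 0.0 0.0
      vertex 0.0 0.0 0.0
    endloop
  endfacet
  facet normal 0.0000 0.0000 -1.0000
    outer loop
      vertex 0.0 10.0 0.0
      vertex 8.0 10.0 0.0
      vertex 0.0 0.0 0.0
    endloop
  endfacet
  facet normal 0.0000 0.0000 1.0000
    outer loop
      vertex 0.0 0.0 22.0
      vertex 8.0 0.0 22.0
      vertex 8.0 10.0 22.0
    endloop
  endfacet
  facet normal 0.0000 0.0000 1.0000
    outer loop
      vertex 0.0 0.0 22.0
      vertex 8.0 10.0 22.0
      vertex 0.0 10.0 22.0
    endloop
  endfacet
  facet normal 0.0000 -1.0000 0.0000
    outer loop
      vertex 0.0 0.0 0.0
      vertex 8.0 0.0 0.0
      vertex 8.0 0.0 22.0
    endloop
  endfacet
  facet normal 0.0000 -1.0000 0.0000
    outer loop
      vertex 0.0 0.0 0.0
      vertex 8.0 0.0 22.0
      vertex 0.0 0.0 22.0
    endloop
  endfacet
  facet normal 0.0000 1.0000 0.0000
    outer loop
      vertex 8.0 10.0 22.0
      vertex 8.0 10.0 0.0
      vertex 0.0 10.0 0.0
    endloop
  endfacet
  facet normal 0.0000 1.0000 0.0000
    outer loop
      vertex 0.0 10.0 22.0
      vertex 8.0 10.0 22.0
      vertex 0.0 10.0 0.0
    endloop
  endfacet
  facet normal -1.0000 0.0000 0.0000
    outer loop
      vertex 0.0 10.0 22.0
      vertex 0.0 10.0 0.0
      vertex 0.0 0.0 0.0
    endloop
  endfacet
  facet normal -1.0000 0.0000 0.0000
    outer loop
      vertex 0.0 0.0 22.0
      vertex 0.0 10.0 22.0
      vertex 0.0 0.0 0.0
    endloop
  endfacet
  facet normal 1.0000 0.0000 0.0000
    outer loop
      vertex 8.0 0.0 0.0
      vertex 8.0 10.0 0.0
      vertex 8.0 10.0 22.0
    endloop
  endfacet
  facet normal 1.0000 0.0000 0.0000
    outer loop
      vertex 8.0 0.0 0.0
      vertex 8.0 10.0 22.0
      vertex 8.0 0.0 22.0
    endloop
  endfacet
endsolid part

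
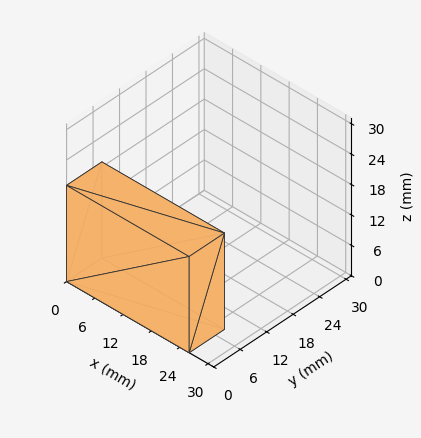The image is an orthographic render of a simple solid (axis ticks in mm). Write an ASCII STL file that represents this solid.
Reading the render: the shape is a rectangular box, roughly 26 × 8 mm footprint and 19 mm tall (dimensions read to the nearest mm from the axis ticks). For the STL, each face is triangulated and given an outward normal.

solid part
  facet normal 0.0000 0.0000 -1.0000
    outer loop
      vertex 26.00 8.00 0.00
      vertex 26.00 0.00 0.00
      vertex 0.00 0.00 0.00
    endloop
  endfacet
  facet normal 0.0000 0.0000 -1.0000
    outer loop
      vertex 0.00 8.00 0.00
      vertex 26.00 8.00 0.00
      vertex 0.00 0.00 0.00
    endloop
  endfacet
  facet normal 0.0000 0.0000 1.0000
    outer loop
      vertex 0.00 0.00 19.00
      vertex 26.00 0.00 19.00
      vertex 26.00 8.00 19.00
    endloop
  endfacet
  facet normal 0.0000 0.0000 1.0000
    outer loop
      vertex 0.00 0.00 19.00
      vertex 26.00 8.00 19.00
      vertex 0.00 8.00 19.00
    endloop
  endfacet
  facet normal 0.0000 -1.0000 0.0000
    outer loop
      vertex 0.00 0.00 0.00
      vertex 26.00 0.00 0.00
      vertex 26.00 0.00 19.00
    endloop
  endfacet
  facet normal 0.0000 -1.0000 0.0000
    outer loop
      vertex 0.00 0.00 0.00
      vertex 26.00 0.00 19.00
      vertex 0.00 0.00 19.00
    endloop
  endfacet
  facet normal 0.0000 1.0000 0.0000
    outer loop
      vertex 26.00 8.00 19.00
      vertex 26.00 8.00 0.00
      vertex 0.00 8.00 0.00
    endloop
  endfacet
  facet normal 0.0000 1.0000 0.0000
    outer loop
      vertex 0.00 8.00 19.00
      vertex 26.00 8.00 19.00
      vertex 0.00 8.00 0.00
    endloop
  endfacet
  facet normal -1.0000 0.0000 0.0000
    outer loop
      vertex 0.00 8.00 19.00
      vertex 0.00 8.00 0.00
      vertex 0.00 0.00 0.00
    endloop
  endfacet
  facet normal -1.0000 0.0000 0.0000
    outer loop
      vertex 0.00 0.00 19.00
      vertex 0.00 8.00 19.00
      vertex 0.00 0.00 0.00
    endloop
  endfacet
  facet normal 1.0000 0.0000 0.0000
    outer loop
      vertex 26.00 0.00 0.00
      vertex 26.00 8.00 0.00
      vertex 26.00 8.00 19.00
    endloop
  endfacet
  facet normal 1.0000 0.0000 0.0000
    outer loop
      vertex 26.00 0.00 0.00
      vertex 26.00 8.00 19.00
      vertex 26.00 0.00 19.00
    endloop
  endfacet
endsolid part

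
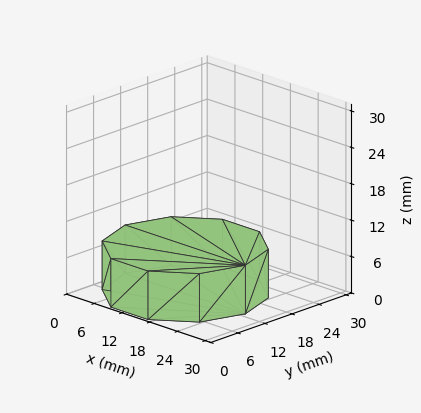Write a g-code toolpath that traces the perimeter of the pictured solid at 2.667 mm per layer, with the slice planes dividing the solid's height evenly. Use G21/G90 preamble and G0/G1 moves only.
Reading the render: the shape is a regular 10-sided prism (a cylinder approximated with 10 flat sides), circumscribed radius ≈ 13 mm, height ≈ 8 mm (dimensions read to the nearest mm from the axis ticks). For the g-code, the solid's height is divided into equal slices at the stated Δz and each level perimeter traced with G1 moves after a G0 lift.

; perimeter-only toolpath
G21 ; units = mm
G90 ; absolute positioning
G28 ; home
; layer 1
G0 Z2.667
G0 X26.000 Y13.000
G1 X23.517 Y20.641
G1 X17.017 Y25.364
G1 X8.983 Y25.364
G1 X2.483 Y20.641
G1 X0.000 Y13.000
G1 X2.483 Y5.359
G1 X8.983 Y0.636
G1 X17.017 Y0.636
G1 X23.517 Y5.359
G1 X26.000 Y13.000
; layer 2
G0 Z5.333
G0 X26.000 Y13.000
G1 X23.517 Y20.641
G1 X17.017 Y25.364
G1 X8.983 Y25.364
G1 X2.483 Y20.641
G1 X0.000 Y13.000
G1 X2.483 Y5.359
G1 X8.983 Y0.636
G1 X17.017 Y0.636
G1 X23.517 Y5.359
G1 X26.000 Y13.000
; layer 3
G0 Z8.000
G0 X26.000 Y13.000
G1 X23.517 Y20.641
G1 X17.017 Y25.364
G1 X8.983 Y25.364
G1 X2.483 Y20.641
G1 X0.000 Y13.000
G1 X2.483 Y5.359
G1 X8.983 Y0.636
G1 X17.017 Y0.636
G1 X23.517 Y5.359
G1 X26.000 Y13.000
M2 ; end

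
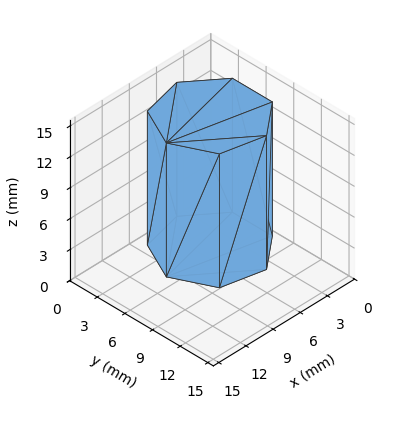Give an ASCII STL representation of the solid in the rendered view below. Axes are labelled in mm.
Reading the render: the shape is a regular 7-sided prism (a cylinder approximated with 7 flat sides), circumscribed radius ≈ 5 mm, height ≈ 13 mm (dimensions read to the nearest mm from the axis ticks). For the STL, each face is triangulated and given an outward normal.

solid part
  facet normal 0.0000 0.0000 -1.0000
    outer loop
      vertex 3.89 9.87 0.00
      vertex 8.12 8.91 0.00
      vertex 10.00 5.00 0.00
    endloop
  endfacet
  facet normal 0.0000 0.0000 -1.0000
    outer loop
      vertex 0.50 7.17 0.00
      vertex 3.89 9.87 0.00
      vertex 10.00 5.00 0.00
    endloop
  endfacet
  facet normal 0.0000 0.0000 -1.0000
    outer loop
      vertex 0.50 2.83 0.00
      vertex 0.50 7.17 0.00
      vertex 10.00 5.00 0.00
    endloop
  endfacet
  facet normal 0.0000 0.0000 -1.0000
    outer loop
      vertex 3.89 0.13 0.00
      vertex 0.50 2.83 0.00
      vertex 10.00 5.00 0.00
    endloop
  endfacet
  facet normal 0.0000 0.0000 -1.0000
    outer loop
      vertex 8.12 1.09 0.00
      vertex 3.89 0.13 0.00
      vertex 10.00 5.00 0.00
    endloop
  endfacet
  facet normal 0.0000 0.0000 1.0000
    outer loop
      vertex 10.00 5.00 13.00
      vertex 8.12 8.91 13.00
      vertex 3.89 9.87 13.00
    endloop
  endfacet
  facet normal 0.0000 0.0000 1.0000
    outer loop
      vertex 10.00 5.00 13.00
      vertex 3.89 9.87 13.00
      vertex 0.50 7.17 13.00
    endloop
  endfacet
  facet normal 0.0000 0.0000 1.0000
    outer loop
      vertex 10.00 5.00 13.00
      vertex 0.50 7.17 13.00
      vertex 0.50 2.83 13.00
    endloop
  endfacet
  facet normal 0.0000 0.0000 1.0000
    outer loop
      vertex 10.00 5.00 13.00
      vertex 0.50 2.83 13.00
      vertex 3.89 0.13 13.00
    endloop
  endfacet
  facet normal 0.0000 0.0000 1.0000
    outer loop
      vertex 10.00 5.00 13.00
      vertex 3.89 0.13 13.00
      vertex 8.12 1.09 13.00
    endloop
  endfacet
  facet normal 0.9012 0.4333 0.0000
    outer loop
      vertex 10.00 5.00 0.00
      vertex 8.12 8.91 0.00
      vertex 8.12 8.91 13.00
    endloop
  endfacet
  facet normal 0.9012 0.4333 0.0000
    outer loop
      vertex 10.00 5.00 0.00
      vertex 8.12 8.91 13.00
      vertex 10.00 5.00 13.00
    endloop
  endfacet
  facet normal 0.2213 0.9752 0.0000
    outer loop
      vertex 8.12 8.91 0.00
      vertex 3.89 9.87 0.00
      vertex 3.89 9.87 13.00
    endloop
  endfacet
  facet normal 0.2213 0.9752 0.0000
    outer loop
      vertex 8.12 8.91 0.00
      vertex 3.89 9.87 13.00
      vertex 8.12 8.91 13.00
    endloop
  endfacet
  facet normal -0.6230 0.7822 0.0000
    outer loop
      vertex 3.89 9.87 0.00
      vertex 0.50 7.17 0.00
      vertex 0.50 7.17 13.00
    endloop
  endfacet
  facet normal -0.6230 0.7822 0.0000
    outer loop
      vertex 3.89 9.87 0.00
      vertex 0.50 7.17 13.00
      vertex 3.89 9.87 13.00
    endloop
  endfacet
  facet normal -1.0000 0.0000 0.0000
    outer loop
      vertex 0.50 7.17 0.00
      vertex 0.50 2.83 0.00
      vertex 0.50 2.83 13.00
    endloop
  endfacet
  facet normal -1.0000 0.0000 0.0000
    outer loop
      vertex 0.50 7.17 0.00
      vertex 0.50 2.83 13.00
      vertex 0.50 7.17 13.00
    endloop
  endfacet
  facet normal -0.6230 -0.7822 0.0000
    outer loop
      vertex 0.50 2.83 0.00
      vertex 3.89 0.13 0.00
      vertex 3.89 0.13 13.00
    endloop
  endfacet
  facet normal -0.6230 -0.7822 0.0000
    outer loop
      vertex 0.50 2.83 0.00
      vertex 3.89 0.13 13.00
      vertex 0.50 2.83 13.00
    endloop
  endfacet
  facet normal 0.2213 -0.9752 0.0000
    outer loop
      vertex 3.89 0.13 0.00
      vertex 8.12 1.09 0.00
      vertex 8.12 1.09 13.00
    endloop
  endfacet
  facet normal 0.2213 -0.9752 0.0000
    outer loop
      vertex 3.89 0.13 0.00
      vertex 8.12 1.09 13.00
      vertex 3.89 0.13 13.00
    endloop
  endfacet
  facet normal 0.9012 -0.4333 0.0000
    outer loop
      vertex 8.12 1.09 0.00
      vertex 10.00 5.00 0.00
      vertex 10.00 5.00 13.00
    endloop
  endfacet
  facet normal 0.9012 -0.4333 0.0000
    outer loop
      vertex 8.12 1.09 0.00
      vertex 10.00 5.00 13.00
      vertex 8.12 1.09 13.00
    endloop
  endfacet
endsolid part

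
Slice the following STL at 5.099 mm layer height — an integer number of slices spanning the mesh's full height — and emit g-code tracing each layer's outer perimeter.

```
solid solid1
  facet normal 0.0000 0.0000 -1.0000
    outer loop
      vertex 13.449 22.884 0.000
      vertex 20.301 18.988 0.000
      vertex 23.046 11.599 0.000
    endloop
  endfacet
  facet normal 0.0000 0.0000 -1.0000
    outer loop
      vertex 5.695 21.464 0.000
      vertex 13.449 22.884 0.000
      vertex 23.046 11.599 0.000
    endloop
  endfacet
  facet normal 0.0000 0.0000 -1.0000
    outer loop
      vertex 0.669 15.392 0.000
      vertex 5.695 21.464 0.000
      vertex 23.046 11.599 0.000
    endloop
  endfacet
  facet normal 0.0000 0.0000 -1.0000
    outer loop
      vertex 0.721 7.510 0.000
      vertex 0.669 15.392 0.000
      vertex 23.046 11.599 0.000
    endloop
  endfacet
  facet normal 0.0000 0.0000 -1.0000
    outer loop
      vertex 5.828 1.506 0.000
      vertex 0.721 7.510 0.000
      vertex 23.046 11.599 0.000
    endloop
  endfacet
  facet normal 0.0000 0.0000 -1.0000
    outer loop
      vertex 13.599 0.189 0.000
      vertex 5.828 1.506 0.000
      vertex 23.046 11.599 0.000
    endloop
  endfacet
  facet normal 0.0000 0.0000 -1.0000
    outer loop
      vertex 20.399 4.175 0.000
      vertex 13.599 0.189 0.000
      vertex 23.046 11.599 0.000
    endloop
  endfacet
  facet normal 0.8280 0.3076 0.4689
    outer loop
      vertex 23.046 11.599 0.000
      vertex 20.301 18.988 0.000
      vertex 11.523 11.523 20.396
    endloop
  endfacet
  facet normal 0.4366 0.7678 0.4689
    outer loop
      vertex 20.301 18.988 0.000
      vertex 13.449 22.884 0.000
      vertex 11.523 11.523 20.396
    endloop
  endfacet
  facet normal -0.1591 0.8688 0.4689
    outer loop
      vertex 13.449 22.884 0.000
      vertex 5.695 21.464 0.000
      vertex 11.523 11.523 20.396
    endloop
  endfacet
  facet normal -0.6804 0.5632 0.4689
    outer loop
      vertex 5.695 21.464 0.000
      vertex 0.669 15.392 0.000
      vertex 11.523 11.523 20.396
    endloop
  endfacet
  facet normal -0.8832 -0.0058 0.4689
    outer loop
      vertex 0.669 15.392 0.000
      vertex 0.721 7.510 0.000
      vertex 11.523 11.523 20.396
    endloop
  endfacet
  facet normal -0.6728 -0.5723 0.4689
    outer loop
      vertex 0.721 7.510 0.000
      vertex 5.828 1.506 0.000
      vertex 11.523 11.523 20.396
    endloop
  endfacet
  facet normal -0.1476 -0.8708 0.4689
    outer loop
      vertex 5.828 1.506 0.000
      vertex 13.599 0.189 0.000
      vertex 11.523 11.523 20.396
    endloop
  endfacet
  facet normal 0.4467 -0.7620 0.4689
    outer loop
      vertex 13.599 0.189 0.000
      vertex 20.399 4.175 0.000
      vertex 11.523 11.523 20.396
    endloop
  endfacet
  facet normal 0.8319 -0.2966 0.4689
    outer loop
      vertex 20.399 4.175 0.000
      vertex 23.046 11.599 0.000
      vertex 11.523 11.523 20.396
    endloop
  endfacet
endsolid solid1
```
; perimeter-only toolpath
G21 ; units = mm
G90 ; absolute positioning
G28 ; home
; layer 1
G0 Z5.099
G0 X20.165 Y11.580
G1 X18.106 Y17.122
G1 X12.968 Y20.044
G1 X7.152 Y18.979
G1 X3.382 Y14.425
G1 X3.421 Y8.513
G1 X7.252 Y4.010
G1 X13.080 Y3.022
G1 X18.180 Y6.012
G1 X20.165 Y11.580
; layer 2
G0 Z10.198
G0 X17.285 Y11.561
G1 X15.912 Y15.255
G1 X12.486 Y17.203
G1 X8.609 Y16.493
G1 X6.096 Y13.457
G1 X6.122 Y9.517
G1 X8.675 Y6.514
G1 X12.561 Y5.856
G1 X15.961 Y7.849
G1 X17.285 Y11.561
; layer 3
G0 Z15.297
G0 X14.404 Y11.542
G1 X13.718 Y13.389
G1 X12.005 Y14.363
G1 X10.066 Y14.008
G1 X8.809 Y12.490
G1 X8.822 Y10.520
G1 X10.099 Y9.019
G1 X12.042 Y8.690
G1 X13.742 Y9.686
G1 X14.404 Y11.542
M2 ; end

The solid is a regular 9-sided pyramid, base circumscribed radius ≈ 11.5 mm, apex at z ≈ 20.4 mm. Slicing at Δz = 5.099 mm — 4 equal slices spanning the solid's height, so layer i sits at z = i·h/4 — gives 3 non-empty perimeters. Each is a 9-segment closed polygon; G0 lifts to the layer z and rapids to the start vertex, then G1 traces the edges. The cross-section shrinks linearly with z (the slice at the apex is degenerate and omitted).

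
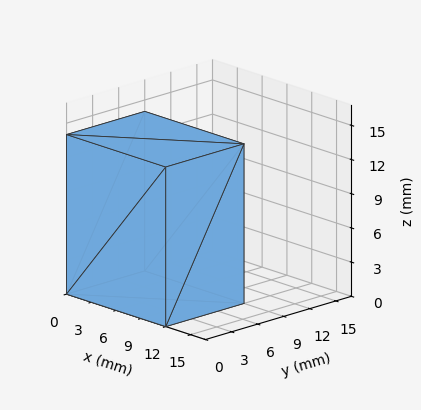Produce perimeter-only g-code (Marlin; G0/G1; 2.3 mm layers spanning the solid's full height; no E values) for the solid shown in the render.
Reading the render: the shape is a rectangular box, roughly 12 × 9 mm footprint and 14 mm tall (dimensions read to the nearest mm from the axis ticks). For the g-code, the solid's height is divided into equal slices at the stated Δz and each level perimeter traced with G1 moves after a G0 lift.

; perimeter-only toolpath
G21 ; units = mm
G90 ; absolute positioning
G28 ; home
; layer 1
G0 Z2.3
G0 X0.0 Y0.0
G1 X12.0 Y0.0
G1 X12.0 Y9.0
G1 X0.0 Y9.0
G1 X0.0 Y0.0
; layer 2
G0 Z4.7
G0 X0.0 Y0.0
G1 X12.0 Y0.0
G1 X12.0 Y9.0
G1 X0.0 Y9.0
G1 X0.0 Y0.0
; layer 3
G0 Z7.0
G0 X0.0 Y0.0
G1 X12.0 Y0.0
G1 X12.0 Y9.0
G1 X0.0 Y9.0
G1 X0.0 Y0.0
; layer 4
G0 Z9.3
G0 X0.0 Y0.0
G1 X12.0 Y0.0
G1 X12.0 Y9.0
G1 X0.0 Y9.0
G1 X0.0 Y0.0
; layer 5
G0 Z11.7
G0 X0.0 Y0.0
G1 X12.0 Y0.0
G1 X12.0 Y9.0
G1 X0.0 Y9.0
G1 X0.0 Y0.0
; layer 6
G0 Z14.0
G0 X0.0 Y0.0
G1 X12.0 Y0.0
G1 X12.0 Y9.0
G1 X0.0 Y9.0
G1 X0.0 Y0.0
M2 ; end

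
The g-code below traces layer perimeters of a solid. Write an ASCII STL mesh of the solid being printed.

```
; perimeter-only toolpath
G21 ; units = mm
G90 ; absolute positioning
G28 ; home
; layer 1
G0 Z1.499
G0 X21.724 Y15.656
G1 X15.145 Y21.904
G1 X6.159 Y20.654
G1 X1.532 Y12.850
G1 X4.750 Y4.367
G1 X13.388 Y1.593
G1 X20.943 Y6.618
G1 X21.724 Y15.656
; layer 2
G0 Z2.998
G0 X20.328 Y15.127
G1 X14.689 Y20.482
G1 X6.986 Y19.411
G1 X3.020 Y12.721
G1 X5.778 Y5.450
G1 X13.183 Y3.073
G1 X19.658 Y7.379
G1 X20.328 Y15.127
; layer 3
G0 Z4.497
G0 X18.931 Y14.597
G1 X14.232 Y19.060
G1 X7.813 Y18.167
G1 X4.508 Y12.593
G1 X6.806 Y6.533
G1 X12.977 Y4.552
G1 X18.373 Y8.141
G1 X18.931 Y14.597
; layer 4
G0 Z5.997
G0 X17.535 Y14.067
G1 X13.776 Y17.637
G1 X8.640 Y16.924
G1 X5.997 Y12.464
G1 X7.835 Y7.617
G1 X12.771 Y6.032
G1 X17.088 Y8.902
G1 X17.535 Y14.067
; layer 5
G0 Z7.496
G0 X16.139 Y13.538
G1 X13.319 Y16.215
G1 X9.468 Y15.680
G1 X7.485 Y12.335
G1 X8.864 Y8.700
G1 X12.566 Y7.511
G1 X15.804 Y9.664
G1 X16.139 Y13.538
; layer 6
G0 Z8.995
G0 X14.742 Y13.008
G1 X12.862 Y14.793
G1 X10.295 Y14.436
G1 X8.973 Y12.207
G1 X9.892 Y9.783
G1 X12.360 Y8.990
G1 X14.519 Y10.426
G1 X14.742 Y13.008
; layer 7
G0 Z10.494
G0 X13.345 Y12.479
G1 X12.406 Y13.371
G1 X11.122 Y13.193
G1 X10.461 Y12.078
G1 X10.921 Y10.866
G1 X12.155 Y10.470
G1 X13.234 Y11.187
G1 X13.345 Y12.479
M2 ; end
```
solid part
  facet normal 0.0000 0.0000 -1.0000
    outer loop
      vertex 5.332 21.898 0.000
      vertex 15.602 23.326 0.000
      vertex 23.121 16.186 0.000
    endloop
  endfacet
  facet normal 0.0000 0.0000 -1.0000
    outer loop
      vertex 0.044 12.979 0.000
      vertex 5.332 21.898 0.000
      vertex 23.121 16.186 0.000
    endloop
  endfacet
  facet normal 0.0000 0.0000 -1.0000
    outer loop
      vertex 3.721 3.284 0.000
      vertex 0.044 12.979 0.000
      vertex 23.121 16.186 0.000
    endloop
  endfacet
  facet normal 0.0000 0.0000 -1.0000
    outer loop
      vertex 13.594 0.114 0.000
      vertex 3.721 3.284 0.000
      vertex 23.121 16.186 0.000
    endloop
  endfacet
  facet normal 0.0000 0.0000 -1.0000
    outer loop
      vertex 22.228 5.856 0.000
      vertex 13.594 0.114 0.000
      vertex 23.121 16.186 0.000
    endloop
  endfacet
  facet normal 0.5124 0.5396 0.6680
    outer loop
      vertex 23.121 16.186 0.000
      vertex 15.602 23.326 0.000
      vertex 11.949 11.949 11.993
    endloop
  endfacet
  facet normal -0.1025 0.7371 0.6680
    outer loop
      vertex 15.602 23.326 0.000
      vertex 5.332 21.898 0.000
      vertex 11.949 11.949 11.993
    endloop
  endfacet
  facet normal -0.6401 0.3795 0.6680
    outer loop
      vertex 5.332 21.898 0.000
      vertex 0.044 12.979 0.000
      vertex 11.949 11.949 11.993
    endloop
  endfacet
  facet normal -0.6958 -0.2639 0.6680
    outer loop
      vertex 0.044 12.979 0.000
      vertex 3.721 3.284 0.000
      vertex 11.949 11.949 11.993
    endloop
  endfacet
  facet normal -0.2275 -0.7085 0.6680
    outer loop
      vertex 3.721 3.284 0.000
      vertex 13.594 0.114 0.000
      vertex 11.949 11.949 11.993
    endloop
  endfacet
  facet normal 0.4121 -0.6196 0.6680
    outer loop
      vertex 13.594 0.114 0.000
      vertex 22.228 5.856 0.000
      vertex 11.949 11.949 11.993
    endloop
  endfacet
  facet normal 0.7414 -0.0641 0.6680
    outer loop
      vertex 22.228 5.856 0.000
      vertex 23.121 16.186 0.000
      vertex 11.949 11.949 11.993
    endloop
  endfacet
endsolid part

The G0 Z moves step by Δz≈1.499 mm. The G1 loops shrink linearly with z, so the solid tapers from its base footprint up to z≈12. Closing with a flat bottom cap and the tapered top and triangulating gives 12 facets — a regular 7-sided pyramid, base circumscribed radius ≈ 11.9 mm, apex at z ≈ 12 mm.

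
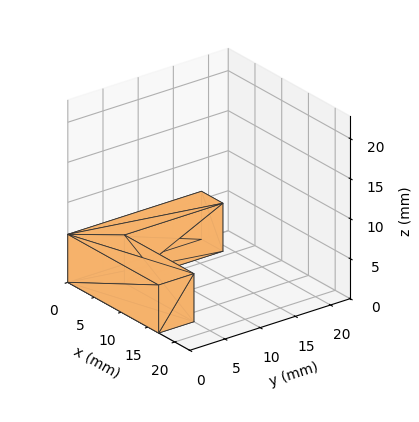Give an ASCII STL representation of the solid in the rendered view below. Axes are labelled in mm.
Reading the render: the shape is an L-shaped prism: outer 17 × 19 mm, arm thicknesses ≈ 5 mm (horizontal) and 4 mm (vertical), extruded 6 mm in z (dimensions read to the nearest mm from the axis ticks). For the STL, each face is triangulated and given an outward normal.

solid part
  facet normal 0.0000 0.0000 -1.0000
    outer loop
      vertex 17.0 5.0 0.0
      vertex 17.0 0.0 0.0
      vertex 0.0 0.0 0.0
    endloop
  endfacet
  facet normal 0.0000 0.0000 -1.0000
    outer loop
      vertex 4.0 5.0 0.0
      vertex 17.0 5.0 0.0
      vertex 0.0 0.0 0.0
    endloop
  endfacet
  facet normal 0.0000 0.0000 -1.0000
    outer loop
      vertex 4.0 19.0 0.0
      vertex 4.0 5.0 0.0
      vertex 0.0 0.0 0.0
    endloop
  endfacet
  facet normal 0.0000 0.0000 -1.0000
    outer loop
      vertex 0.0 19.0 0.0
      vertex 4.0 19.0 0.0
      vertex 0.0 0.0 0.0
    endloop
  endfacet
  facet normal 0.0000 0.0000 1.0000
    outer loop
      vertex 0.0 0.0 6.0
      vertex 17.0 0.0 6.0
      vertex 17.0 5.0 6.0
    endloop
  endfacet
  facet normal 0.0000 0.0000 1.0000
    outer loop
      vertex 0.0 0.0 6.0
      vertex 17.0 5.0 6.0
      vertex 4.0 5.0 6.0
    endloop
  endfacet
  facet normal 0.0000 0.0000 1.0000
    outer loop
      vertex 0.0 0.0 6.0
      vertex 4.0 5.0 6.0
      vertex 4.0 19.0 6.0
    endloop
  endfacet
  facet normal 0.0000 0.0000 1.0000
    outer loop
      vertex 0.0 0.0 6.0
      vertex 4.0 19.0 6.0
      vertex 0.0 19.0 6.0
    endloop
  endfacet
  facet normal 0.0000 -1.0000 0.0000
    outer loop
      vertex 0.0 0.0 0.0
      vertex 17.0 0.0 0.0
      vertex 17.0 0.0 6.0
    endloop
  endfacet
  facet normal 0.0000 -1.0000 0.0000
    outer loop
      vertex 0.0 0.0 0.0
      vertex 17.0 0.0 6.0
      vertex 0.0 0.0 6.0
    endloop
  endfacet
  facet normal 1.0000 0.0000 0.0000
    outer loop
      vertex 17.0 0.0 0.0
      vertex 17.0 5.0 0.0
      vertex 17.0 5.0 6.0
    endloop
  endfacet
  facet normal 1.0000 0.0000 0.0000
    outer loop
      vertex 17.0 0.0 0.0
      vertex 17.0 5.0 6.0
      vertex 17.0 0.0 6.0
    endloop
  endfacet
  facet normal 0.0000 1.0000 0.0000
    outer loop
      vertex 17.0 5.0 0.0
      vertex 4.0 5.0 0.0
      vertex 4.0 5.0 6.0
    endloop
  endfacet
  facet normal 0.0000 1.0000 0.0000
    outer loop
      vertex 17.0 5.0 0.0
      vertex 4.0 5.0 6.0
      vertex 17.0 5.0 6.0
    endloop
  endfacet
  facet normal 1.0000 0.0000 0.0000
    outer loop
      vertex 4.0 5.0 0.0
      vertex 4.0 19.0 0.0
      vertex 4.0 19.0 6.0
    endloop
  endfacet
  facet normal 1.0000 0.0000 0.0000
    outer loop
      vertex 4.0 5.0 0.0
      vertex 4.0 19.0 6.0
      vertex 4.0 5.0 6.0
    endloop
  endfacet
  facet normal 0.0000 1.0000 0.0000
    outer loop
      vertex 4.0 19.0 0.0
      vertex 0.0 19.0 0.0
      vertex 0.0 19.0 6.0
    endloop
  endfacet
  facet normal 0.0000 1.0000 0.0000
    outer loop
      vertex 4.0 19.0 0.0
      vertex 0.0 19.0 6.0
      vertex 4.0 19.0 6.0
    endloop
  endfacet
  facet normal -1.0000 0.0000 0.0000
    outer loop
      vertex 0.0 19.0 0.0
      vertex 0.0 0.0 0.0
      vertex 0.0 0.0 6.0
    endloop
  endfacet
  facet normal -1.0000 0.0000 0.0000
    outer loop
      vertex 0.0 19.0 0.0
      vertex 0.0 0.0 6.0
      vertex 0.0 19.0 6.0
    endloop
  endfacet
endsolid part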